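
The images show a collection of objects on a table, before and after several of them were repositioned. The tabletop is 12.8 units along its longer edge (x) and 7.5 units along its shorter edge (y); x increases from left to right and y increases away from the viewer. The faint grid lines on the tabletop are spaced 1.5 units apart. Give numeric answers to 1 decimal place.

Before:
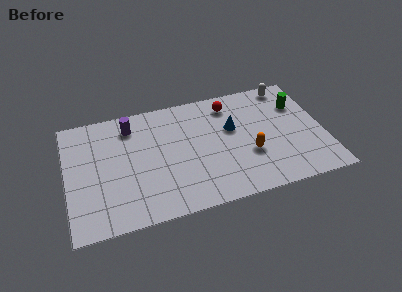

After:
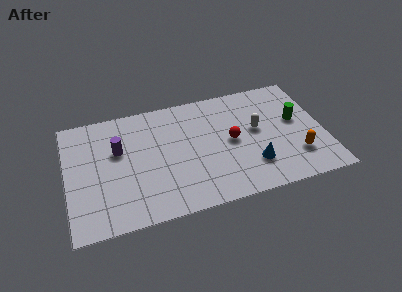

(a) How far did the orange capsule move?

2.4

The orange capsule was near (9.0, 2.7) before and (11.3, 2.0) after, so it travelled √(2.3² + 0.7²) ≈ 2.4 units.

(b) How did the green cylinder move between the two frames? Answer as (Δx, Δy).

(-0.2, -1.0)

From the two frames, the green cylinder sits at roughly (11.7, 5.3) before and (11.5, 4.3) after.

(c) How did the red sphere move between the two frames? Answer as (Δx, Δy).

(-0.1, -2.4)

The red sphere started near (8.3, 6.2) and ended near (8.2, 3.8).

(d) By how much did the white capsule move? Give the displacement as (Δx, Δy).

(-1.8, -2.5)

From the two frames, the white capsule sits at roughly (11.3, 6.7) before and (9.5, 4.2) after.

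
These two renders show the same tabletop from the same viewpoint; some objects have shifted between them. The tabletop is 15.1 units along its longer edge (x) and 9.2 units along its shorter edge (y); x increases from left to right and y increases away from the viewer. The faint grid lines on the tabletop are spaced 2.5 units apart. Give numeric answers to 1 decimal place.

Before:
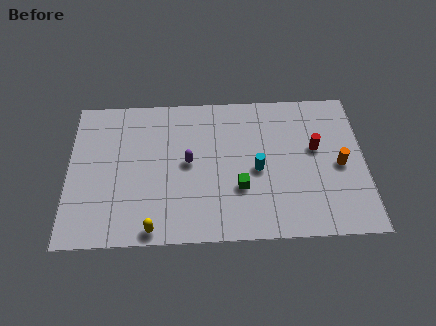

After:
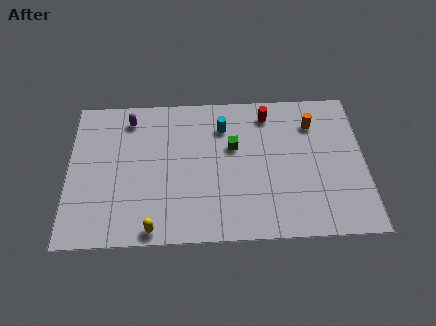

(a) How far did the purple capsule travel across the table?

4.2

From (6.1, 4.8) to (3.1, 7.7), the purple capsule covered √(3.0² + 2.9²) ≈ 4.2 units.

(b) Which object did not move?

the yellow capsule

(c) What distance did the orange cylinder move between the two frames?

3.0

The orange cylinder moved from about (13.8, 4.3) to (12.5, 7.0), a distance of √(1.3² + 2.7²) ≈ 3.0.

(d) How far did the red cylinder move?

3.3

From (12.6, 5.4) to (10.2, 7.7), the red cylinder covered √(2.4² + 2.3²) ≈ 3.3 units.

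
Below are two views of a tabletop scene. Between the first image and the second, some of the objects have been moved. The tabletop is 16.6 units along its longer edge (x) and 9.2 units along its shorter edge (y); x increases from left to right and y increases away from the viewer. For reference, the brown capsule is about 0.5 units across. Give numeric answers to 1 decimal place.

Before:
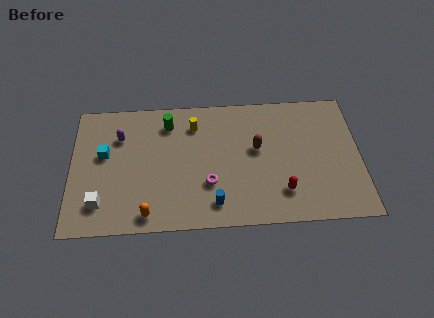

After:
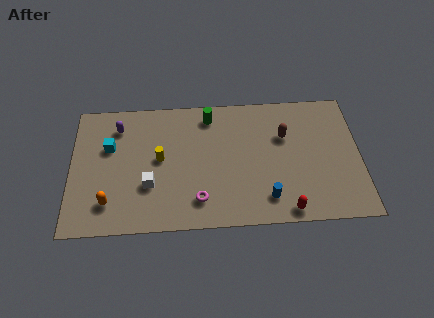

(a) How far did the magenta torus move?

1.3

The magenta torus was near (7.9, 3.0) before and (7.3, 1.9) after, so it travelled √(0.6² + 1.1²) ≈ 1.3 units.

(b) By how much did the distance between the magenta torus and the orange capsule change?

+1.1

They were about 4.0 units apart before and 5.1 after — 1.1 units further apart.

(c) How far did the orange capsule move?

2.4

The orange capsule was near (4.4, 1.1) before and (2.2, 2.0) after, so it travelled √(2.2² + 0.9²) ≈ 2.4 units.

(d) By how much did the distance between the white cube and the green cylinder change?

-0.8

The distance was about 6.7 in the first image and 5.9 in the second, so they moved 0.8 units closer together.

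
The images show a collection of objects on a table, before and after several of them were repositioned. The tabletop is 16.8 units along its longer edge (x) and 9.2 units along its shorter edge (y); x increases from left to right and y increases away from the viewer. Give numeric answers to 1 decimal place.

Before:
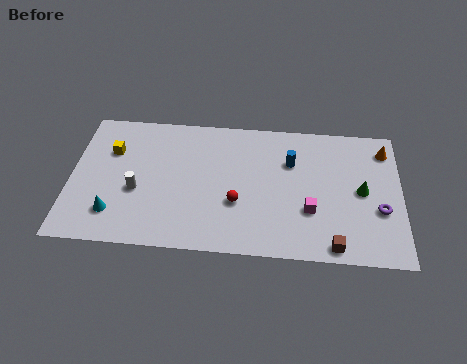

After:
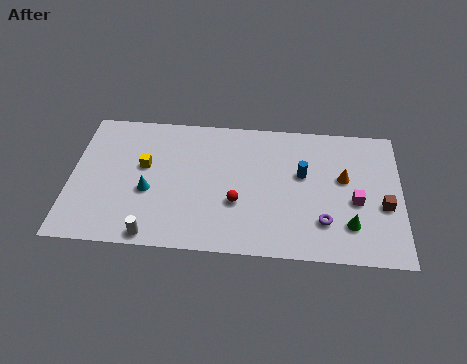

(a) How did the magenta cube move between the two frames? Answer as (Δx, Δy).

(2.3, 0.8)

The magenta cube started near (12.2, 3.1) and ended near (14.5, 3.9).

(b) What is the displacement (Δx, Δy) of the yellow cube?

(1.7, -0.9)

The yellow cube started near (2.0, 6.3) and ended near (3.7, 5.4).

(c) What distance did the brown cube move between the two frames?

3.8

From (13.4, 0.9) to (15.9, 3.7), the brown cube covered √(2.5² + 2.8²) ≈ 3.8 units.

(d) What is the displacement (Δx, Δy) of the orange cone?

(-2.1, -2.1)

The orange cone started near (16.0, 7.5) and ended near (13.9, 5.4).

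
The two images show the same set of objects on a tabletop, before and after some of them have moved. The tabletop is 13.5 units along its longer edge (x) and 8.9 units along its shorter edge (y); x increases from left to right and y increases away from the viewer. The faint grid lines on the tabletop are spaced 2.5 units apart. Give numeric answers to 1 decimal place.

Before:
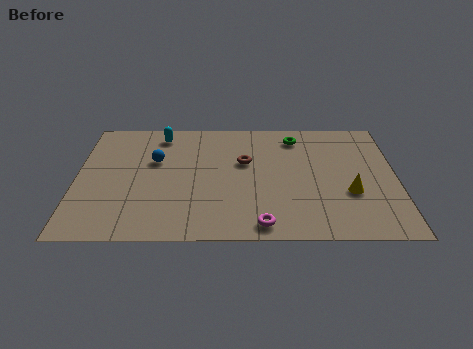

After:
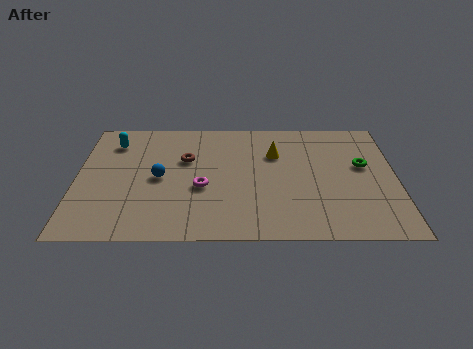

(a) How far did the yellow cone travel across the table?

4.2

The yellow cone moved from about (11.5, 3.2) to (8.4, 6.1), a distance of √(3.1² + 2.9²) ≈ 4.2.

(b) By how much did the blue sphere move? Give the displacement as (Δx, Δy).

(0.2, -1.3)

The blue sphere started near (3.3, 5.6) and ended near (3.5, 4.3).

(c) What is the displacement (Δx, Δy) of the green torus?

(2.8, -2.2)

The green torus was at about (9.3, 7.4) and moved to about (12.1, 5.2).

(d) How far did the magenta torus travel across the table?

3.6

From (7.8, 1.0) to (5.3, 3.6), the magenta torus covered √(2.5² + 2.6²) ≈ 3.6 units.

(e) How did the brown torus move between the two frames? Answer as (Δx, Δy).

(-2.5, 0.2)

The brown torus was at about (7.1, 5.5) and moved to about (4.6, 5.7).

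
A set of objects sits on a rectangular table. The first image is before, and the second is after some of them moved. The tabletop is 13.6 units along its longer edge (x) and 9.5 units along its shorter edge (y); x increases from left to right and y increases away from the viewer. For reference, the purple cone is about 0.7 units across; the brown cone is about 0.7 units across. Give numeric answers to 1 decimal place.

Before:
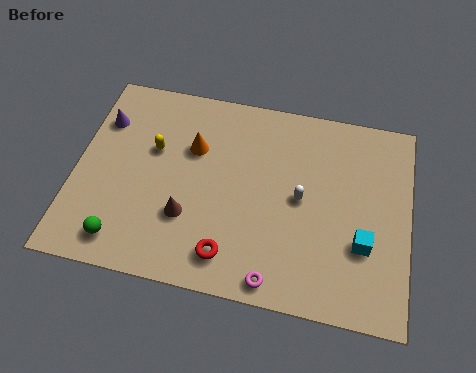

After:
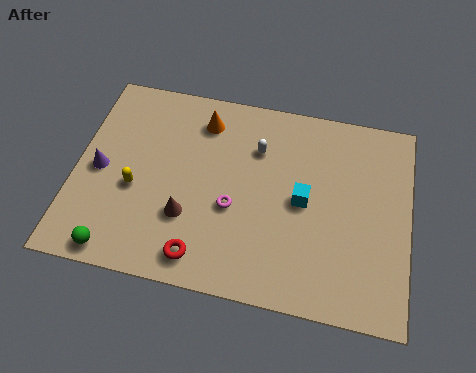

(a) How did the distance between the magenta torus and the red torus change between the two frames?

+0.7

The distance was about 2.0 in the first image and 2.7 in the second, so they moved 0.7 units further apart.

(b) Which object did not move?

the brown cone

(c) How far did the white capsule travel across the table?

2.8

The white capsule moved from about (9.2, 4.8) to (7.3, 6.8), a distance of √(1.9² + 2.0²) ≈ 2.8.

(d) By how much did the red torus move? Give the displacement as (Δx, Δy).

(-1.1, -0.3)

The red torus started near (6.5, 1.6) and ended near (5.4, 1.3).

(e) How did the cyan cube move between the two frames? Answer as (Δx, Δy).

(-2.5, 1.5)

The cyan cube started near (11.8, 3.2) and ended near (9.3, 4.7).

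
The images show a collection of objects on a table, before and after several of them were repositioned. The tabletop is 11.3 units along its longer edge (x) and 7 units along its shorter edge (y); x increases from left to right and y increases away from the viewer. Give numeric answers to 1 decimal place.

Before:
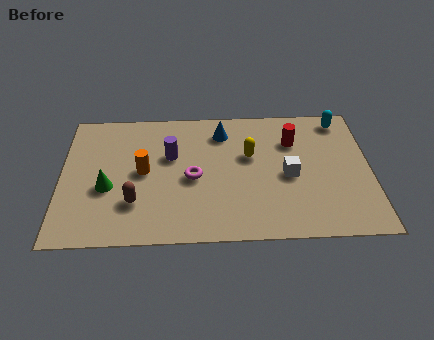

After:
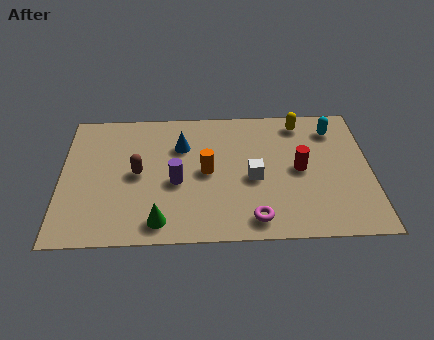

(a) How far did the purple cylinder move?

1.4

The purple cylinder was near (4.0, 4.4) before and (4.2, 3.0) after, so it travelled √(0.2² + 1.4²) ≈ 1.4 units.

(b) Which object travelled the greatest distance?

the magenta torus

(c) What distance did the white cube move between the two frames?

1.3

The white cube moved from about (8.3, 3.2) to (7.0, 3.1), a distance of √(1.3² + 0.1²) ≈ 1.3.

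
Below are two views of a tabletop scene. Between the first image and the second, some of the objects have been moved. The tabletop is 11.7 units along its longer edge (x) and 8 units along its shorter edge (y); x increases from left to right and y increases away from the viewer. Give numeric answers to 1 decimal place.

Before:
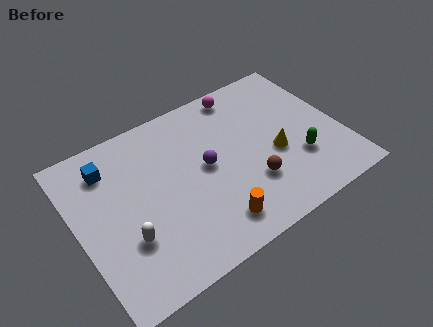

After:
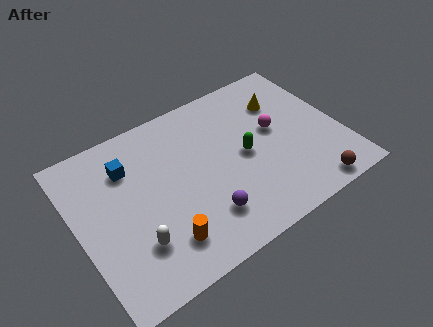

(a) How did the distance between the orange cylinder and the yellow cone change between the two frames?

+3.7

The distance was about 3.7 in the first image and 7.4 in the second, so they moved 3.7 units further apart.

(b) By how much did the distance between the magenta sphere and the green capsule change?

-3.3

The distance was about 4.9 in the first image and 1.6 in the second, so they moved 3.3 units closer together.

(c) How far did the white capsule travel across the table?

0.5

The white capsule moved from about (1.9, 2.6) to (2.2, 2.2), a distance of √(0.3² + 0.4²) ≈ 0.5.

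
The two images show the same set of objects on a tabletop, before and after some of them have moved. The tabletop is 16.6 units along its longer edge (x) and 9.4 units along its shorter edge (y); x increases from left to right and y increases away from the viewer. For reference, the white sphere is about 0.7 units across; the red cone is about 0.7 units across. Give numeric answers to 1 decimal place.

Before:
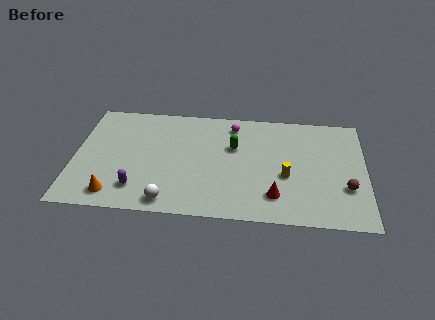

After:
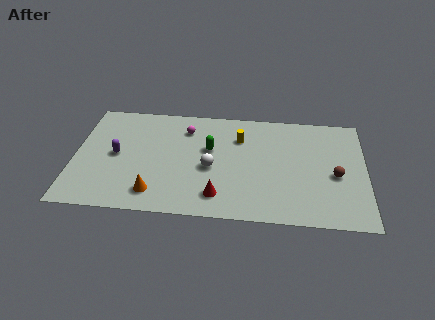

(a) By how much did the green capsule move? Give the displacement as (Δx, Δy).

(-1.4, -0.3)

From the two frames, the green capsule sits at roughly (9.1, 6.0) before and (7.7, 5.7) after.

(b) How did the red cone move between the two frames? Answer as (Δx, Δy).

(-3.2, -0.3)

The red cone started near (11.5, 2.1) and ended near (8.3, 1.8).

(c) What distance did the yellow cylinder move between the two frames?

4.0

The yellow cylinder moved from about (12.1, 3.8) to (9.4, 6.8), a distance of √(2.7² + 3.0²) ≈ 4.0.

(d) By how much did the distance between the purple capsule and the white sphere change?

+3.4

Before: roughly 2.0 units apart; after: 5.4. That's 3.4 units further apart.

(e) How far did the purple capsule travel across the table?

3.0

The purple capsule was near (3.7, 2.0) before and (2.4, 4.7) after, so it travelled √(1.3² + 2.7²) ≈ 3.0 units.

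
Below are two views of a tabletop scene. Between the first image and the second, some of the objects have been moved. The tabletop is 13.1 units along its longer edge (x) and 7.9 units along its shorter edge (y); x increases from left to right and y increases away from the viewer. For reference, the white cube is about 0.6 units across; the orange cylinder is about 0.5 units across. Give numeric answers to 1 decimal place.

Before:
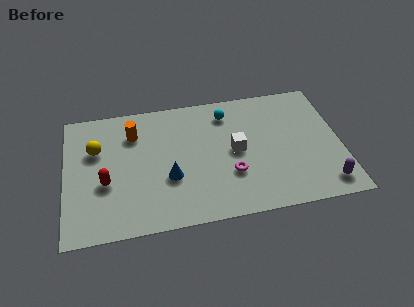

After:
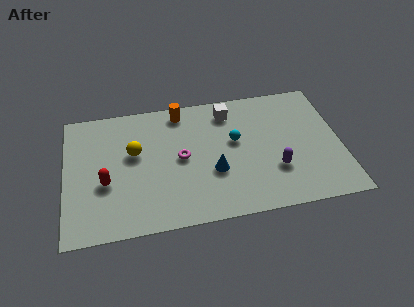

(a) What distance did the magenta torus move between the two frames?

2.7

From (7.8, 2.6) to (5.5, 4.0), the magenta torus covered √(2.3² + 1.4²) ≈ 2.7 units.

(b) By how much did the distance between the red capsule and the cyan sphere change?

-0.4

Before: roughly 6.8 units apart; after: 6.4. That's 0.4 units closer together.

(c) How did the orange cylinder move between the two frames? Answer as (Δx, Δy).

(2.3, 1.0)

The orange cylinder was at about (3.3, 5.9) and moved to about (5.6, 6.9).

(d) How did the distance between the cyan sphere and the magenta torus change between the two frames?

-1.1

They were about 3.8 units apart before and 2.7 after — 1.1 units closer together.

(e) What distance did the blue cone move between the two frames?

2.1

The blue cone was near (4.9, 2.9) before and (7.0, 2.9) after, so it travelled √(2.1² + 0.0²) ≈ 2.1 units.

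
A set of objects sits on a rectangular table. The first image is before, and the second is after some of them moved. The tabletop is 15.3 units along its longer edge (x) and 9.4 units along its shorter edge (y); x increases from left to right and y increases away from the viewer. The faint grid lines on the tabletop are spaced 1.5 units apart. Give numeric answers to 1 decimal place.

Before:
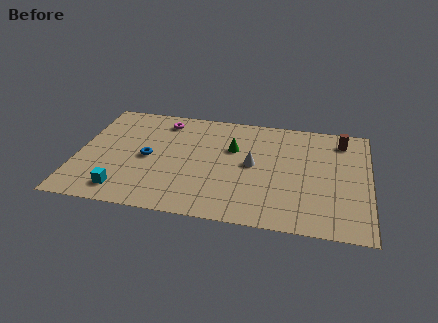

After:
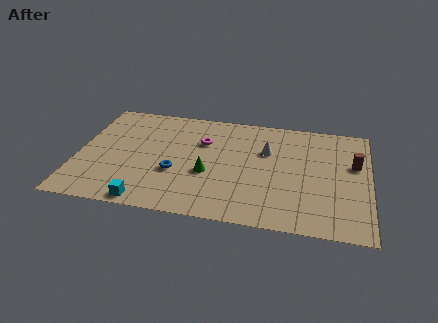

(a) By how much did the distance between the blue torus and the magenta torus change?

-0.3

The distance was about 3.5 in the first image and 3.2 in the second, so they moved 0.3 units closer together.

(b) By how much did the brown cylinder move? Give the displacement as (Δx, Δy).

(0.7, -2.0)

The brown cylinder was at about (13.8, 7.8) and moved to about (14.5, 5.8).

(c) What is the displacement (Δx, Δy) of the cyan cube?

(1.3, -0.7)

The cyan cube started near (2.6, 1.5) and ended near (3.9, 0.8).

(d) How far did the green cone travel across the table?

2.7

The green cone was near (8.1, 6.1) before and (6.9, 3.7) after, so it travelled √(1.2² + 2.4²) ≈ 2.7 units.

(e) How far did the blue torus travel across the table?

1.8

The blue torus moved from about (3.7, 4.5) to (5.2, 3.5), a distance of √(1.5² + 1.0²) ≈ 1.8.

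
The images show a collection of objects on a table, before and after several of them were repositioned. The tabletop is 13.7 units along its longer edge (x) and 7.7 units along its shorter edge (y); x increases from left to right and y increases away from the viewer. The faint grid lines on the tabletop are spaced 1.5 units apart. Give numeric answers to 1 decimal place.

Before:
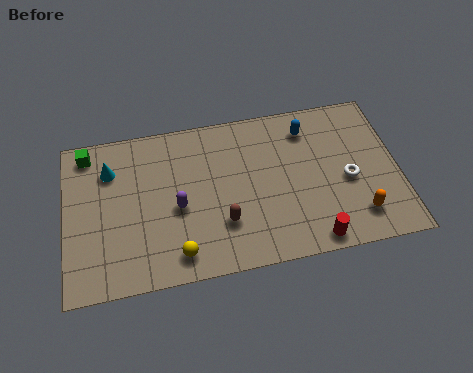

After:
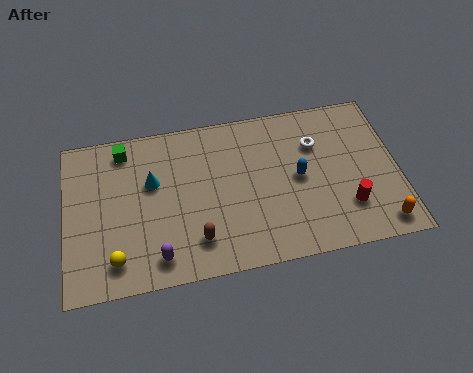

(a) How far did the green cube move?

1.5

The green cube was near (1.0, 6.7) before and (2.5, 6.6) after, so it travelled √(1.5² + 0.1²) ≈ 1.5 units.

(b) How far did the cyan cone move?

1.9

The cyan cone was near (1.9, 5.7) before and (3.6, 4.8) after, so it travelled √(1.7² + 0.9²) ≈ 1.9 units.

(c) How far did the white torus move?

2.3

The white torus moved from about (11.6, 3.4) to (10.4, 5.4), a distance of √(1.2² + 2.0²) ≈ 2.3.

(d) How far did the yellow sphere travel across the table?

2.5

From (4.5, 1.2) to (2.0, 1.4), the yellow sphere covered √(2.5² + 0.2²) ≈ 2.5 units.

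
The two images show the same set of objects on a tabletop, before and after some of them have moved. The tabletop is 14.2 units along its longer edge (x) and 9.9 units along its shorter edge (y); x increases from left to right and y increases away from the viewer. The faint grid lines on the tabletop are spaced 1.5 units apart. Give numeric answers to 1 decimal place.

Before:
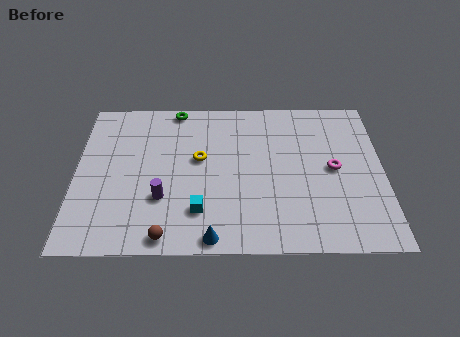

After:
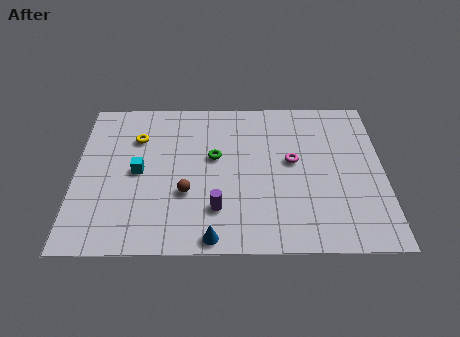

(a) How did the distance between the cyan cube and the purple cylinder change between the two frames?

+2.4

They were about 1.9 units apart before and 4.3 after — 2.4 units further apart.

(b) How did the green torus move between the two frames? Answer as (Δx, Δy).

(1.8, -3.3)

The green torus was at about (4.6, 9.1) and moved to about (6.4, 5.8).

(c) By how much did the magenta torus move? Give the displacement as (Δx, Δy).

(-1.9, 0.5)

From the two frames, the magenta torus sits at roughly (11.9, 5.0) before and (10.0, 5.5) after.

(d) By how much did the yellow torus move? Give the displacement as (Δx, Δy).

(-2.9, 1.4)

From the two frames, the yellow torus sits at roughly (5.7, 5.7) before and (2.8, 7.1) after.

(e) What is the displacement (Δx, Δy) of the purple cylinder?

(2.5, -0.7)

From the two frames, the purple cylinder sits at roughly (4.0, 3.2) before and (6.5, 2.5) after.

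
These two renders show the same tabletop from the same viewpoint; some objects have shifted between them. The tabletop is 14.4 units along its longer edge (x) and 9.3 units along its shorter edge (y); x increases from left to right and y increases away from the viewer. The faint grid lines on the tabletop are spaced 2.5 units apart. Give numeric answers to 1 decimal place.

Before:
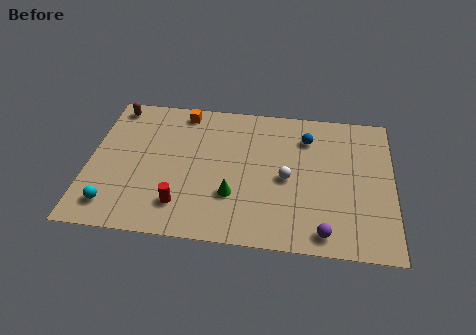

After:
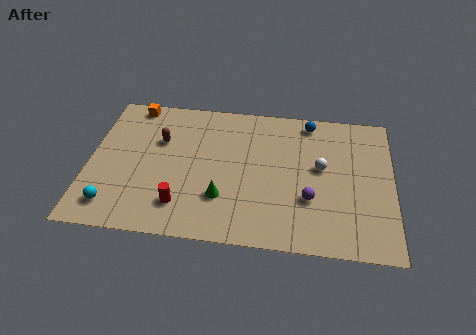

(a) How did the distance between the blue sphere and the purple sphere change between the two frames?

-1.0

Before: roughly 6.1 units apart; after: 5.1. That's 1.0 units closer together.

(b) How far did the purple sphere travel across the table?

2.1

The purple sphere was near (11.2, 1.1) before and (10.5, 3.1) after, so it travelled √(0.7² + 2.0²) ≈ 2.1 units.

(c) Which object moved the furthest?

the brown capsule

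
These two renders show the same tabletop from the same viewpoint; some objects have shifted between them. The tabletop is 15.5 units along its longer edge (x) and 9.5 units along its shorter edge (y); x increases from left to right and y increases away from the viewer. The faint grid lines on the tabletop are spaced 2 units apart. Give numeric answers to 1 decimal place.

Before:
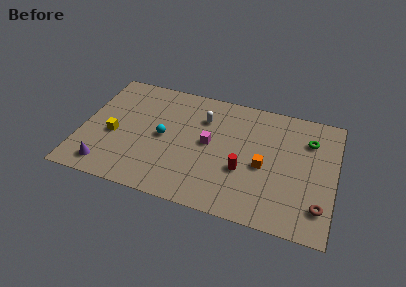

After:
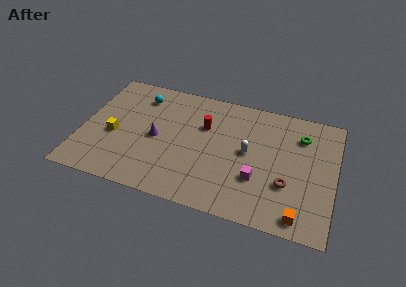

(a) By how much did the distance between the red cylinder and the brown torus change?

+1.2

They were about 4.9 units apart before and 6.1 after — 1.2 units further apart.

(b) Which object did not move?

the yellow cube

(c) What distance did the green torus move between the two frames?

0.5

From (13.8, 7.0) to (13.3, 7.2), the green torus covered √(0.5² + 0.2²) ≈ 0.5 units.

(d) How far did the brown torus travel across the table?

2.3

From (14.7, 2.1) to (12.7, 3.2), the brown torus covered √(2.0² + 1.1²) ≈ 2.3 units.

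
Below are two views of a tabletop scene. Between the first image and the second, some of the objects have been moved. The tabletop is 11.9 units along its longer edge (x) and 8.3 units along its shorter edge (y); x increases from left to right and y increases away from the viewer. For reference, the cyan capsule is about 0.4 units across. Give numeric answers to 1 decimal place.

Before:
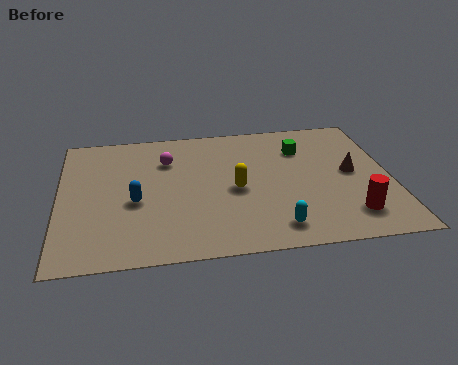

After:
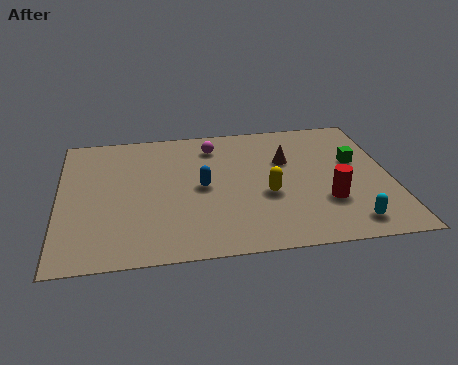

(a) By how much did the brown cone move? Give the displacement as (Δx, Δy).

(-2.3, 1.1)

From the two frames, the brown cone sits at roughly (10.5, 4.3) before and (8.2, 5.4) after.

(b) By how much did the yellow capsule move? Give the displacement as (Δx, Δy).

(1.1, -0.5)

The yellow capsule started near (6.3, 3.8) and ended near (7.4, 3.3).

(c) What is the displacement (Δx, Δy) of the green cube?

(1.9, -1.1)

From the two frames, the green cube sits at roughly (8.8, 6.1) before and (10.7, 5.0) after.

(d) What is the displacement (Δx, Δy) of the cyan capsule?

(2.6, -0.1)

The cyan capsule started near (7.6, 1.3) and ended near (10.2, 1.2).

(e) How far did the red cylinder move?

1.2

The red cylinder moved from about (10.3, 1.7) to (9.5, 2.6), a distance of √(0.8² + 0.9²) ≈ 1.2.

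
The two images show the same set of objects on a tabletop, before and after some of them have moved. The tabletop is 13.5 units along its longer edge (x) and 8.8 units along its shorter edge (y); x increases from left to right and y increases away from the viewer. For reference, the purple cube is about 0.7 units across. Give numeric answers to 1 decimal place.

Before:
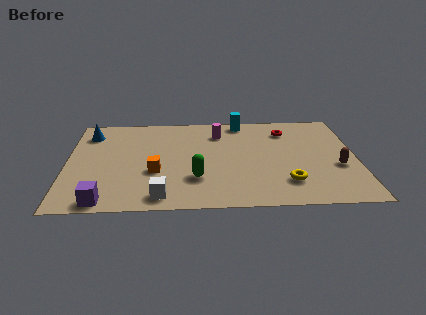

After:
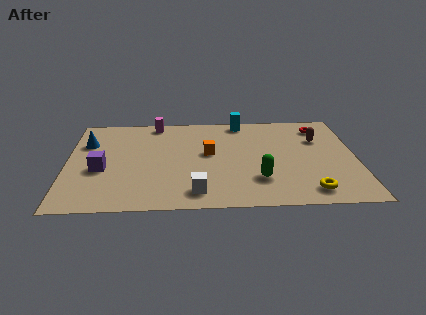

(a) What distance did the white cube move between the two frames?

1.6

The white cube was near (4.4, 1.1) before and (6.0, 1.4) after, so it travelled √(1.6² + 0.3²) ≈ 1.6 units.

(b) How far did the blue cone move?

0.9

The blue cone moved from about (1.0, 7.0) to (0.9, 6.1), a distance of √(0.1² + 0.9²) ≈ 0.9.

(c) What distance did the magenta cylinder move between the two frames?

3.2

The magenta cylinder was near (7.1, 6.8) before and (4.1, 7.9) after, so it travelled √(3.0² + 1.1²) ≈ 3.2 units.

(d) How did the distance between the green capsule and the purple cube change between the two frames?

+2.8

The distance was about 4.6 in the first image and 7.4 in the second, so they moved 2.8 units further apart.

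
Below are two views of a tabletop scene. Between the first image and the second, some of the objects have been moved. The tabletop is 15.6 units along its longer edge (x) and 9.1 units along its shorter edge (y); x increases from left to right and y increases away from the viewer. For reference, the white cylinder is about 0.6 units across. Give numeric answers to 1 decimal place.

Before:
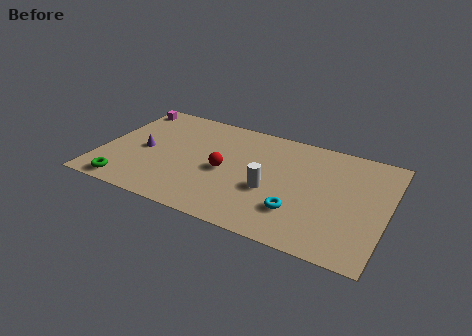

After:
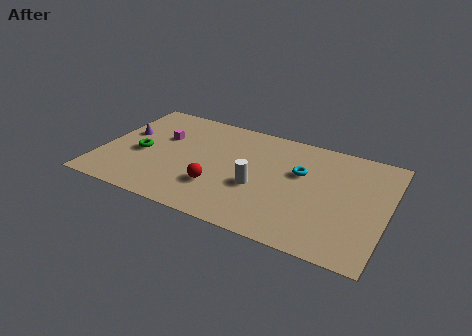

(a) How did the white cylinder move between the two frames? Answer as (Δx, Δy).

(-0.7, 0.0)

The white cylinder was at about (9.4, 3.6) and moved to about (8.7, 3.6).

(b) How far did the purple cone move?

1.6

The purple cone was near (2.3, 4.3) before and (1.1, 5.4) after, so it travelled √(1.2² + 1.1²) ≈ 1.6 units.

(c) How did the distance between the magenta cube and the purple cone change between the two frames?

-1.9

The distance was about 3.9 in the first image and 2.0 in the second, so they moved 1.9 units closer together.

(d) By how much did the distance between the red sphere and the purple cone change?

+1.6

The distance was about 4.5 in the first image and 6.1 in the second, so they moved 1.6 units further apart.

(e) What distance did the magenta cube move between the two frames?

3.1

From (0.8, 7.9) to (3.1, 5.8), the magenta cube covered √(2.3² + 2.1²) ≈ 3.1 units.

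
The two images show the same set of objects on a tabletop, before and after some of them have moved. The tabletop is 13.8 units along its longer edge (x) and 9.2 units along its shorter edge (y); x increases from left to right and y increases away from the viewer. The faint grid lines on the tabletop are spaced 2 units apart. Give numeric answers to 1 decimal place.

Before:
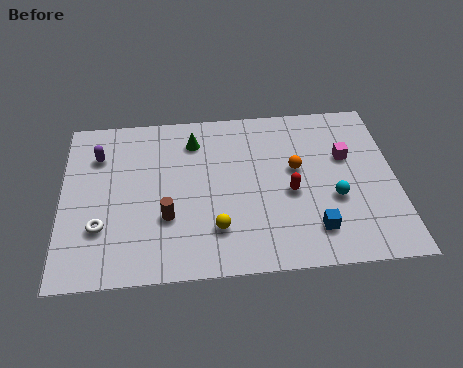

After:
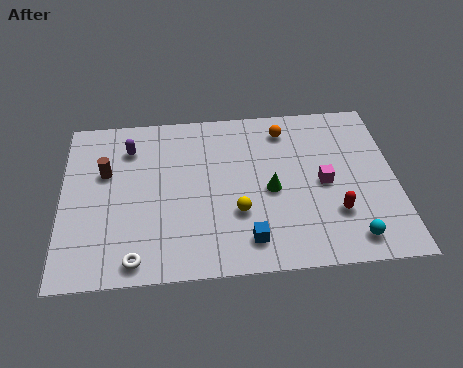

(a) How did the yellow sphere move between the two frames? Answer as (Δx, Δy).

(0.9, 0.8)

From the two frames, the yellow sphere sits at roughly (6.3, 2.3) before and (7.2, 3.1) after.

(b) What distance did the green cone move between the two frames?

4.4

From (5.5, 7.3) to (8.6, 4.2), the green cone covered √(3.1² + 3.1²) ≈ 4.4 units.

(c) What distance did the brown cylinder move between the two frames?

3.7

The brown cylinder was near (4.3, 3.1) before and (1.8, 5.8) after, so it travelled √(2.5² + 2.7²) ≈ 3.7 units.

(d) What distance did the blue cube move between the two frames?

2.7

The blue cube was near (10.3, 1.9) before and (7.6, 1.6) after, so it travelled √(2.7² + 0.3²) ≈ 2.7 units.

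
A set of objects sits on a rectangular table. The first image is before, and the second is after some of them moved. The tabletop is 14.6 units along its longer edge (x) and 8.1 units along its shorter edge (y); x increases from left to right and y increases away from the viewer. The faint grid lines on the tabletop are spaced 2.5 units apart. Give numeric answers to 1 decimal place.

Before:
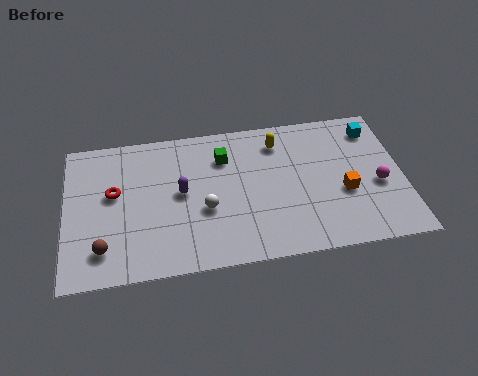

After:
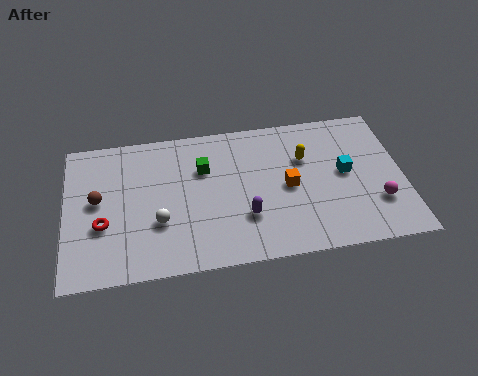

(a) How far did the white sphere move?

2.0

The white sphere moved from about (6.0, 3.2) to (4.0, 2.8), a distance of √(2.0² + 0.4²) ≈ 2.0.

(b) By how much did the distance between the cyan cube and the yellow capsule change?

-2.2

Before: roughly 4.2 units apart; after: 2.0. That's 2.2 units closer together.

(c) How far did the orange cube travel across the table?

2.5

The orange cube was near (12.0, 3.2) before and (9.6, 3.9) after, so it travelled √(2.4² + 0.7²) ≈ 2.5 units.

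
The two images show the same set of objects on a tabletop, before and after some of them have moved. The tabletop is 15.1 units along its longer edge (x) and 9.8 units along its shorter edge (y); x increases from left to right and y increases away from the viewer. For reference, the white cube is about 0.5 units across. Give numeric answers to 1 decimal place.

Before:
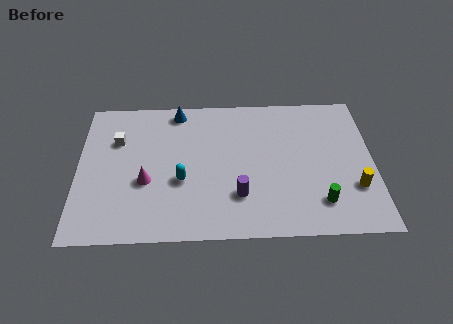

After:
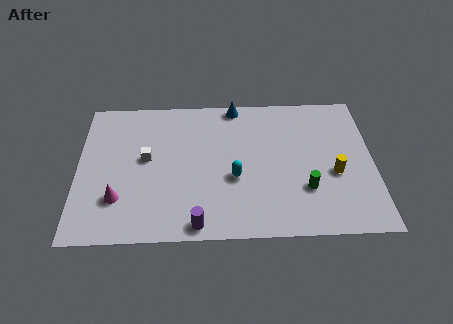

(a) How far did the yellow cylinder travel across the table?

1.4

The yellow cylinder was near (14.1, 3.0) before and (13.1, 4.0) after, so it travelled √(1.0² + 1.0²) ≈ 1.4 units.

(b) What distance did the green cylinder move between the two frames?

1.1

From (12.3, 2.1) to (11.6, 3.0), the green cylinder covered √(0.7² + 0.9²) ≈ 1.1 units.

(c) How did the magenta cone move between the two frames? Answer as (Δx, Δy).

(-1.4, -1.1)

The magenta cone was at about (3.5, 3.8) and moved to about (2.1, 2.7).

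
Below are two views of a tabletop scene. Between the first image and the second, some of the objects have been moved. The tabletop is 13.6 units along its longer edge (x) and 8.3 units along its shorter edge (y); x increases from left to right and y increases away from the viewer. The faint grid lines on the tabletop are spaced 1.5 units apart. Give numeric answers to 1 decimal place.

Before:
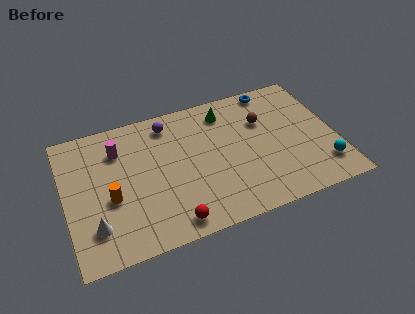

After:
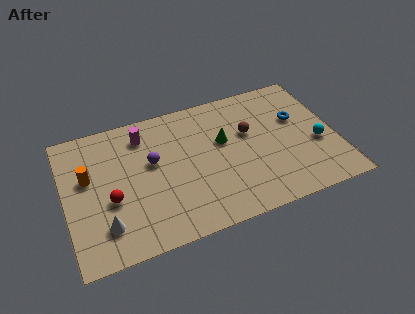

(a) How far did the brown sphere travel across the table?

0.9

The brown sphere was near (10.1, 5.6) before and (9.3, 5.1) after, so it travelled √(0.8² + 0.5²) ≈ 0.9 units.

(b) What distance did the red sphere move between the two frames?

3.6

From (5.0, 1.0) to (2.2, 3.3), the red sphere covered √(2.8² + 2.3²) ≈ 3.6 units.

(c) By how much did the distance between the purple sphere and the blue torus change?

+2.0

Before: roughly 5.4 units apart; after: 7.4. That's 2.0 units further apart.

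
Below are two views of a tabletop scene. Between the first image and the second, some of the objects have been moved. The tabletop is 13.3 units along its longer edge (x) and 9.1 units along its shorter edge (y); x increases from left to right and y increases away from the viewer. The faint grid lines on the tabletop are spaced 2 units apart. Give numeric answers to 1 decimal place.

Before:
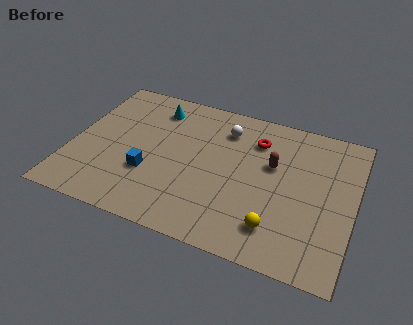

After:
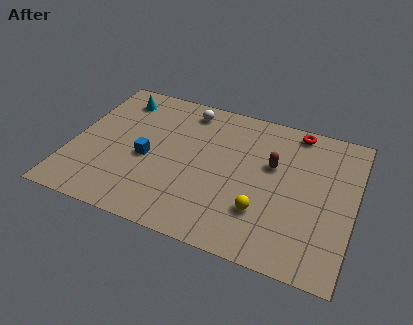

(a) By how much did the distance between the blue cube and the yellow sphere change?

-0.4

The distance was about 6.2 in the first image and 5.8 in the second, so they moved 0.4 units closer together.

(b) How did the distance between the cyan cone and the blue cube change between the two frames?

-0.4

The distance was about 4.3 in the first image and 3.9 in the second, so they moved 0.4 units closer together.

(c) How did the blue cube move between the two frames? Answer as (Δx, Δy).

(-0.2, 0.9)

The blue cube started near (3.8, 3.1) and ended near (3.6, 4.0).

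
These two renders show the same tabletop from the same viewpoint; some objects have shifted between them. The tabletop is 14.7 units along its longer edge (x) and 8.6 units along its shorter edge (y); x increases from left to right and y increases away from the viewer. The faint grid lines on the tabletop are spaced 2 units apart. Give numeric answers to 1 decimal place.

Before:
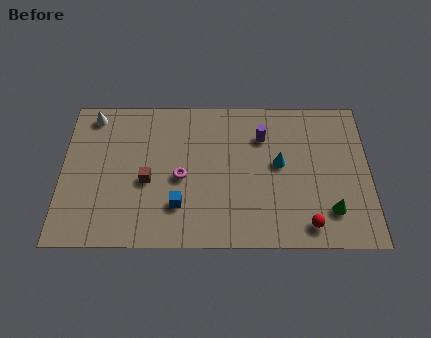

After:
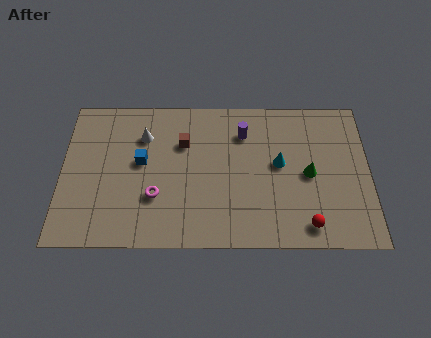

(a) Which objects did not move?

the red sphere and the cyan cone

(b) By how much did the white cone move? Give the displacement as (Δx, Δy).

(2.5, -1.2)

From the two frames, the white cone sits at roughly (1.4, 7.5) before and (3.9, 6.3) after.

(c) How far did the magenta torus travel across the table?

1.6

From (5.7, 3.9) to (4.5, 2.8), the magenta torus covered √(1.2² + 1.1²) ≈ 1.6 units.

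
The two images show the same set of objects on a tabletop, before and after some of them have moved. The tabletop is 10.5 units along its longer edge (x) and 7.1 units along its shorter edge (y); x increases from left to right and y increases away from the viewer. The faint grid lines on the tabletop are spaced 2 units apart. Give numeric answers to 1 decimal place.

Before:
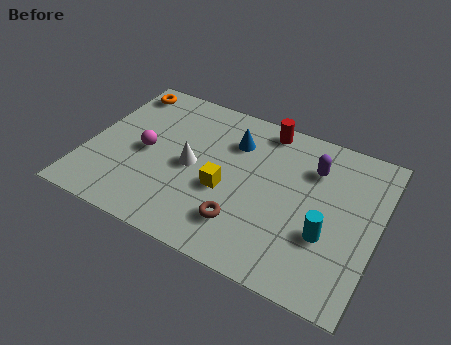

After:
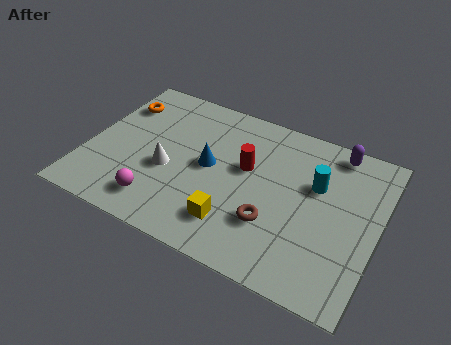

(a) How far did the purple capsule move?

1.3

The purple capsule was near (8.0, 5.2) before and (8.7, 6.3) after, so it travelled √(0.7² + 1.1²) ≈ 1.3 units.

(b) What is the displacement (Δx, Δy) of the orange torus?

(0.0, -0.8)

From the two frames, the orange torus sits at roughly (0.8, 6.1) before and (0.8, 5.3) after.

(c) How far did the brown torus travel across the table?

1.1

From (5.9, 1.7) to (6.9, 2.2), the brown torus covered √(1.0² + 0.5²) ≈ 1.1 units.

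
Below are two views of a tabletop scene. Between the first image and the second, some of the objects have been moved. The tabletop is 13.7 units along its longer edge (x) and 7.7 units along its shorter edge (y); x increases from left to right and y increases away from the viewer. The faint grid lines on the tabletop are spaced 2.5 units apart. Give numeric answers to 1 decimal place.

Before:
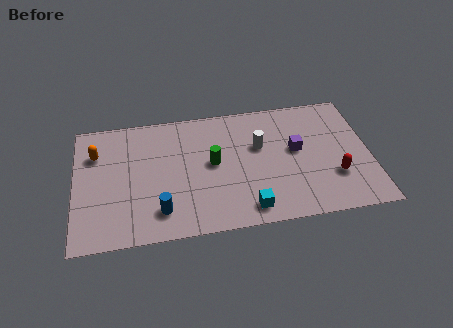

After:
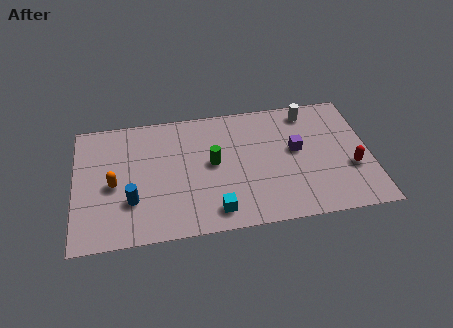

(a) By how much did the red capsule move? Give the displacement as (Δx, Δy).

(0.8, 0.4)

The red capsule was at about (12.0, 2.4) and moved to about (12.8, 2.8).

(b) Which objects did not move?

the green cylinder and the purple cube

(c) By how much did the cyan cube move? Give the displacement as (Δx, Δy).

(-1.5, 0.1)

From the two frames, the cyan cube sits at roughly (7.9, 1.1) before and (6.4, 1.2) after.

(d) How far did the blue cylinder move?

1.5

From (3.9, 1.6) to (2.6, 2.4), the blue cylinder covered √(1.3² + 0.8²) ≈ 1.5 units.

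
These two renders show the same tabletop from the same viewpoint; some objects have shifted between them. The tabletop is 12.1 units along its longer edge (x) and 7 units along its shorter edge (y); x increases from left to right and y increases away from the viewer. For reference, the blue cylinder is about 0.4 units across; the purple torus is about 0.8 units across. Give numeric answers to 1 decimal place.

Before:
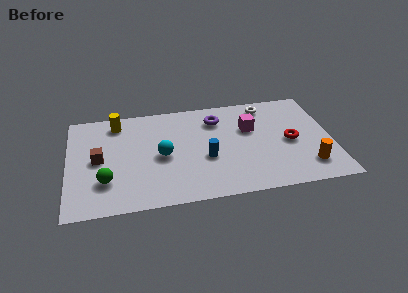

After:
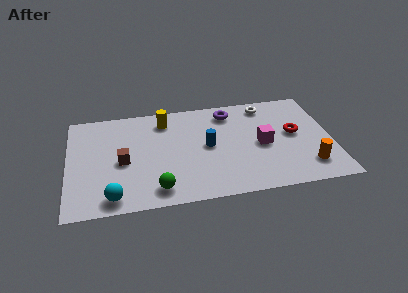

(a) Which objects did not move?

the orange cylinder and the white torus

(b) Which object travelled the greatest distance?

the cyan sphere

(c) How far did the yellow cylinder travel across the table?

2.2

From (2.3, 5.9) to (4.5, 5.7), the yellow cylinder covered √(2.2² + 0.2²) ≈ 2.2 units.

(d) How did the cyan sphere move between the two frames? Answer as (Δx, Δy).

(-2.3, -2.4)

The cyan sphere started near (4.3, 3.3) and ended near (2.0, 0.9).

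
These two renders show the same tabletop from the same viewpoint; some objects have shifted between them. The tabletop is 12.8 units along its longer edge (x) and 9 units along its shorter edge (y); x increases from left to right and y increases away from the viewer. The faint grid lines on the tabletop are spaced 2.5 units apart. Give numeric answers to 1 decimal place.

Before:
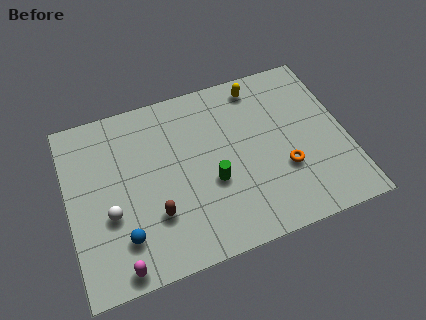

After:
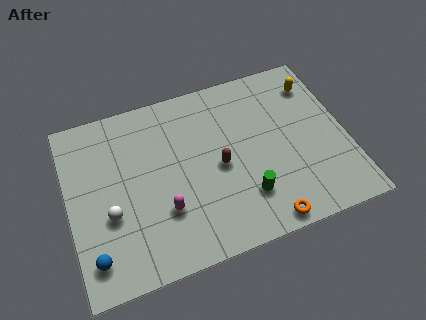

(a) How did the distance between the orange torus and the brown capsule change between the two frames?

-2.2

Before: roughly 6.0 units apart; after: 3.8. That's 2.2 units closer together.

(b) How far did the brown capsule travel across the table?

3.4

The brown capsule was near (3.8, 2.7) before and (6.9, 4.2) after, so it travelled √(3.1² + 1.5²) ≈ 3.4 units.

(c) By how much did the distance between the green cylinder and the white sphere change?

+1.5

They were about 4.7 units apart before and 6.2 after — 1.5 units further apart.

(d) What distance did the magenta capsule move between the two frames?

3.0

The magenta capsule moved from about (2.0, 0.8) to (4.2, 2.8), a distance of √(2.2² + 2.0²) ≈ 3.0.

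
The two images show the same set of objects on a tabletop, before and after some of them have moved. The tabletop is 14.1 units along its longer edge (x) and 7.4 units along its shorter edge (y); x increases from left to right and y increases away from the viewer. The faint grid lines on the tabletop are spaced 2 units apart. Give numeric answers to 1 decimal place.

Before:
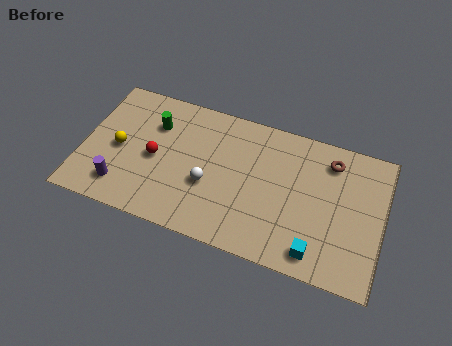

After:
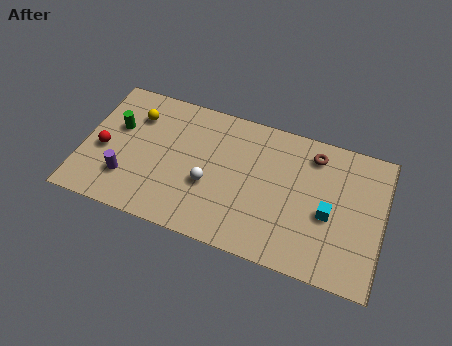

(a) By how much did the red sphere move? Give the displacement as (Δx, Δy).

(-2.4, -0.3)

The red sphere started near (3.4, 3.5) and ended near (1.0, 3.2).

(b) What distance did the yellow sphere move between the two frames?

2.1

The yellow sphere moved from about (1.7, 3.5) to (2.3, 5.5), a distance of √(0.6² + 2.0²) ≈ 2.1.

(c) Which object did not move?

the white sphere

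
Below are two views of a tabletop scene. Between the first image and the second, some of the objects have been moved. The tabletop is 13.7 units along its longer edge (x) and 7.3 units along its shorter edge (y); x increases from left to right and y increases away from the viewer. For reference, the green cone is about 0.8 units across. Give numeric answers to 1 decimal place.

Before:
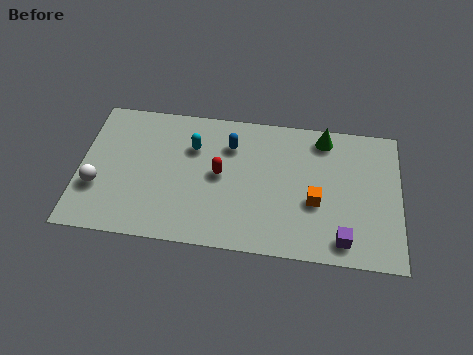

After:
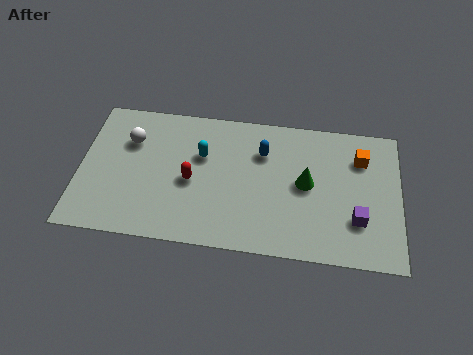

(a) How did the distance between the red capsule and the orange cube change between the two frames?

+3.3

The distance was about 4.2 in the first image and 7.5 in the second, so they moved 3.3 units further apart.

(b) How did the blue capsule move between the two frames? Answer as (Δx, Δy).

(1.4, -0.2)

The blue capsule was at about (6.4, 5.4) and moved to about (7.8, 5.2).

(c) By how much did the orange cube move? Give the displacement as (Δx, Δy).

(1.9, 2.5)

The orange cube was at about (10.1, 2.9) and moved to about (12.0, 5.4).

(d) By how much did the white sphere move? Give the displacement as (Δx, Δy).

(1.3, 2.6)

The white sphere was at about (0.8, 2.5) and moved to about (2.1, 5.1).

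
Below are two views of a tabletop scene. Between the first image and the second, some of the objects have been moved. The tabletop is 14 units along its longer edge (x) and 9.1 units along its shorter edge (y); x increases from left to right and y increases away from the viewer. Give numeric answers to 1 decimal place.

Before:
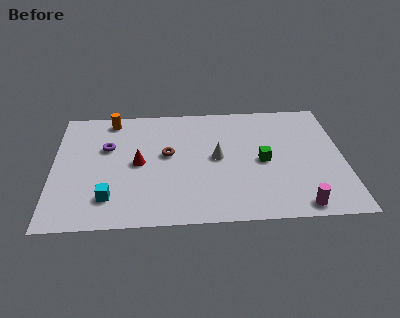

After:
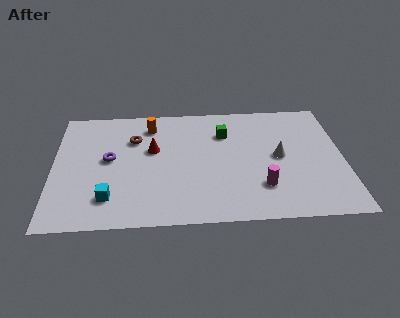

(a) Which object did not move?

the cyan cube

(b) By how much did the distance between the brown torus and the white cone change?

+4.8

They were about 2.4 units apart before and 7.2 after — 4.8 units further apart.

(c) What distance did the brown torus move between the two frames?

2.1

From (5.5, 5.1) to (3.9, 6.4), the brown torus covered √(1.6² + 1.3²) ≈ 2.1 units.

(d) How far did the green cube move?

2.9

The green cube was near (10.1, 4.3) before and (8.3, 6.6) after, so it travelled √(1.8² + 2.3²) ≈ 2.9 units.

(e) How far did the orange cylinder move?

2.0

The orange cylinder was near (2.8, 8.0) before and (4.7, 7.4) after, so it travelled √(1.9² + 0.6²) ≈ 2.0 units.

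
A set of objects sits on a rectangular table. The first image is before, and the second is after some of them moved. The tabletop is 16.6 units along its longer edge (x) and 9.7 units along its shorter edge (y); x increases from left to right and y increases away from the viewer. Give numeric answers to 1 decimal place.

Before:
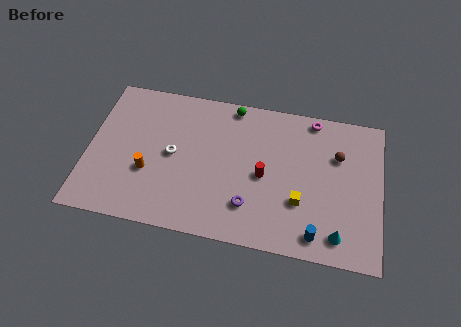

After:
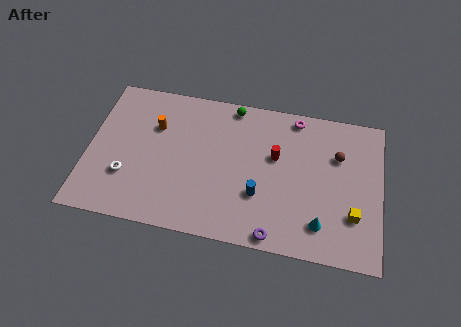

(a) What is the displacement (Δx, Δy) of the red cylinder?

(0.6, 1.4)

The red cylinder started near (10.0, 4.5) and ended near (10.6, 5.9).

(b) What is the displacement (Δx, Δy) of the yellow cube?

(3.0, -0.3)

From the two frames, the yellow cube sits at roughly (12.1, 3.2) before and (15.1, 2.9) after.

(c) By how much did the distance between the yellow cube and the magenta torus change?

+1.2

They were about 5.6 units apart before and 6.8 after — 1.2 units further apart.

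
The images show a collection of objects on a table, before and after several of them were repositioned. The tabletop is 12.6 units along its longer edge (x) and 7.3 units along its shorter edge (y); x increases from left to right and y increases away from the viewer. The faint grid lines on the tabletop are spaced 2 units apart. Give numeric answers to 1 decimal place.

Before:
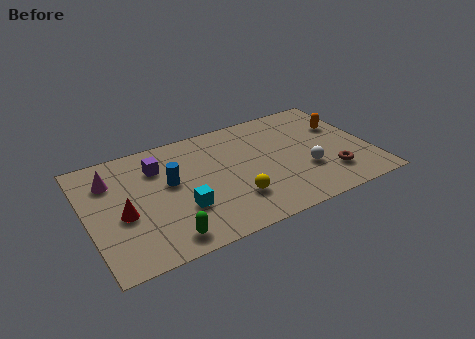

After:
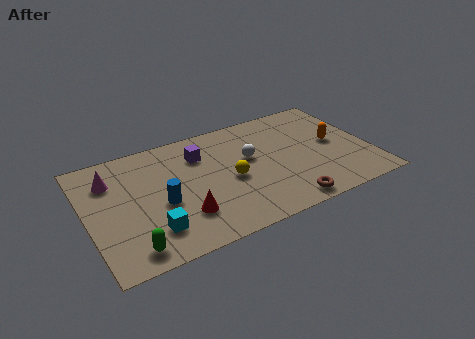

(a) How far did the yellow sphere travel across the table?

1.3

From (6.3, 2.0) to (6.3, 3.3), the yellow sphere covered √(0.0² + 1.3²) ≈ 1.3 units.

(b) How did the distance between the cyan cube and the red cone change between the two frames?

-1.2

The distance was about 2.6 in the first image and 1.4 in the second, so they moved 1.2 units closer together.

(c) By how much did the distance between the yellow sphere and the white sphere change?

-1.9

Before: roughly 3.3 units apart; after: 1.4. That's 1.9 units closer together.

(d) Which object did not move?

the magenta cone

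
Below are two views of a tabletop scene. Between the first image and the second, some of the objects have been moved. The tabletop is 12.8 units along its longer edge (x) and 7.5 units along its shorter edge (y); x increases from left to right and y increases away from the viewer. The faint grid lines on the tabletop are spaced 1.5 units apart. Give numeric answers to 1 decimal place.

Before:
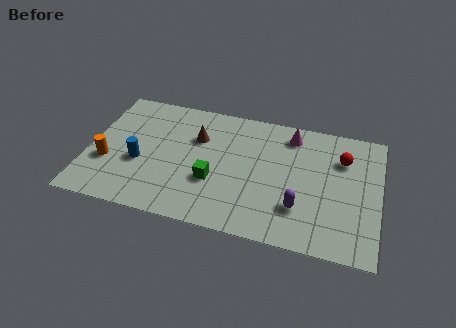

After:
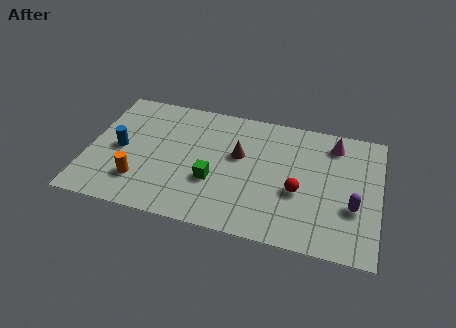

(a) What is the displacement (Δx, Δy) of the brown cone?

(1.9, -0.6)

From the two frames, the brown cone sits at roughly (4.7, 5.1) before and (6.6, 4.5) after.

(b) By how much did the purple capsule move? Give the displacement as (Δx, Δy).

(2.3, 0.6)

The purple capsule was at about (9.4, 2.1) and moved to about (11.7, 2.7).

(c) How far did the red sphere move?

3.0

The red sphere was near (11.1, 5.4) before and (9.3, 3.0) after, so it travelled √(1.8² + 2.4²) ≈ 3.0 units.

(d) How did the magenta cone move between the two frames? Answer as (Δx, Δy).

(1.9, -0.1)

From the two frames, the magenta cone sits at roughly (8.8, 6.3) before and (10.7, 6.2) after.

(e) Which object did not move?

the green cube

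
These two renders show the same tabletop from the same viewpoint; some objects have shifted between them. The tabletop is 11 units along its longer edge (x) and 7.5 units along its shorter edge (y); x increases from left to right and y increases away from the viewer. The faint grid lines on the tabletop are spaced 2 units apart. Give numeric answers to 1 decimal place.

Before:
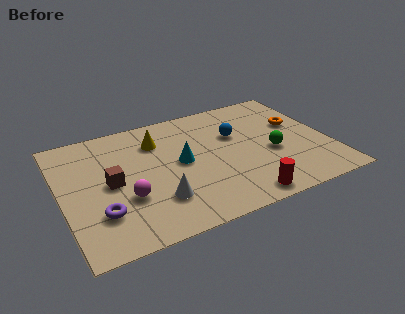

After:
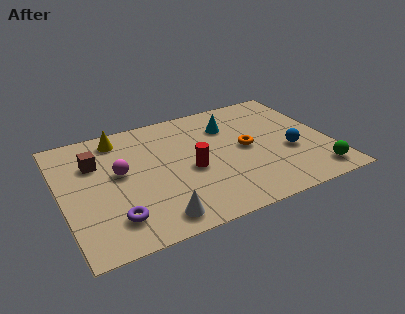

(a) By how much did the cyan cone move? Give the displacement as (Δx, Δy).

(2.2, 1.6)

From the two frames, the cyan cone sits at roughly (4.9, 3.9) before and (7.1, 5.5) after.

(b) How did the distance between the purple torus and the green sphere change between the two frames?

+0.9

The distance was about 7.3 in the first image and 8.2 in the second, so they moved 0.9 units further apart.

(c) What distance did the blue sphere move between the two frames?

2.8

From (7.3, 4.8) to (9.3, 2.9), the blue sphere covered √(2.0² + 1.9²) ≈ 2.8 units.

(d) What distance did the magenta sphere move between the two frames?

1.6

From (2.5, 2.6) to (2.4, 4.2), the magenta sphere covered √(0.1² + 1.6²) ≈ 1.6 units.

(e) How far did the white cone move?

1.0

From (3.7, 2.0) to (3.5, 1.0), the white cone covered √(0.2² + 1.0²) ≈ 1.0 units.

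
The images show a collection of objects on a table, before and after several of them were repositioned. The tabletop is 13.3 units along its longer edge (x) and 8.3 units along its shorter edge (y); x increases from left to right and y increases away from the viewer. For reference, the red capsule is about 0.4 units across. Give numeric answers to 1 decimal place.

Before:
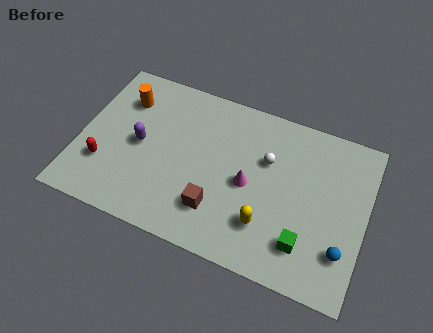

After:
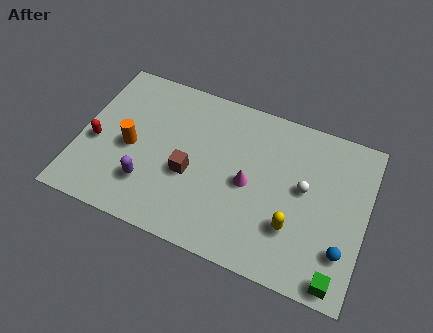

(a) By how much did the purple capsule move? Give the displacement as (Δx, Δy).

(0.6, -1.9)

The purple capsule was at about (2.8, 4.1) and moved to about (3.4, 2.2).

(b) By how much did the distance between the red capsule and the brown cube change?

-0.9

Before: roughly 5.3 units apart; after: 4.4. That's 0.9 units closer together.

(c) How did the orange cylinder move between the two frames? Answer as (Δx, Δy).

(0.6, -2.4)

The orange cylinder was at about (1.8, 6.2) and moved to about (2.4, 3.8).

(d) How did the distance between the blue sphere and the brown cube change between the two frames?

+1.5

The distance was about 5.8 in the first image and 7.3 in the second, so they moved 1.5 units further apart.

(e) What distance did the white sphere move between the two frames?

2.0

From (8.6, 5.4) to (10.4, 4.6), the white sphere covered √(1.8² + 0.8²) ≈ 2.0 units.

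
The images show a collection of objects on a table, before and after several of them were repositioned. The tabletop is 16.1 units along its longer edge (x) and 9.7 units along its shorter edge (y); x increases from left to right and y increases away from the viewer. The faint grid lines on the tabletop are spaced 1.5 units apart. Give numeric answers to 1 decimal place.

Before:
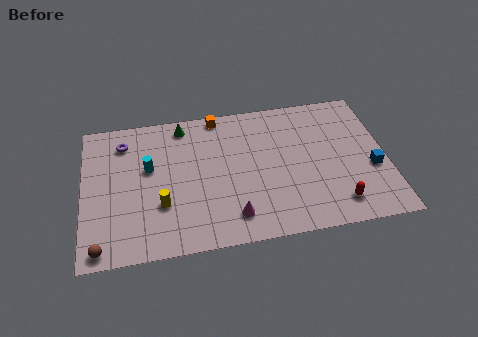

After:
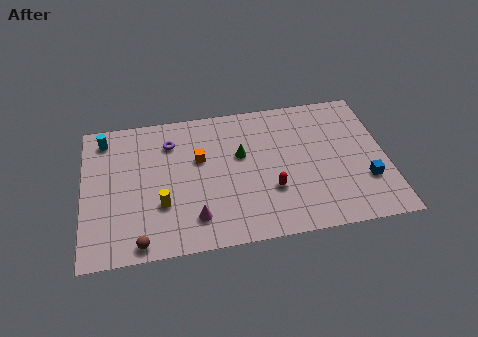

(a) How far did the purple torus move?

2.5

From (2.2, 7.8) to (4.7, 7.4), the purple torus covered √(2.5² + 0.4²) ≈ 2.5 units.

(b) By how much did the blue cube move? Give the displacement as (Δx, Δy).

(-0.4, -0.8)

The blue cube was at about (15.3, 3.8) and moved to about (14.9, 3.0).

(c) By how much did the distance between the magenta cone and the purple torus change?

-2.7

They were about 8.2 units apart before and 5.5 after — 2.7 units closer together.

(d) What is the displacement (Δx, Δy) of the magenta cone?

(-2.0, 0.2)

The magenta cone was at about (7.8, 1.8) and moved to about (5.8, 2.0).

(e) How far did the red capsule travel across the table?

3.7

The red capsule was near (13.3, 1.7) before and (9.9, 3.2) after, so it travelled √(3.4² + 1.5²) ≈ 3.7 units.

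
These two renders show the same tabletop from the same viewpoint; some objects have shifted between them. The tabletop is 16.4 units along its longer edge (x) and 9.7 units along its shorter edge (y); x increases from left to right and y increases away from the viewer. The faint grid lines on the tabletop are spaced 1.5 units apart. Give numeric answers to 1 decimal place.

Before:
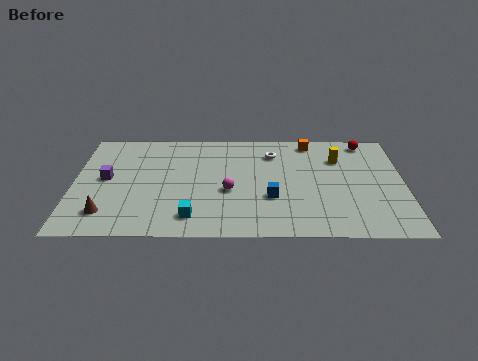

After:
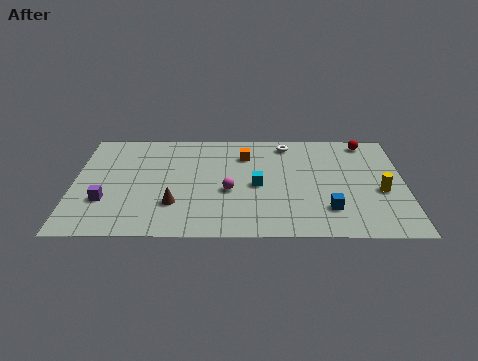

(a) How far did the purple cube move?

2.0

The purple cube was near (1.6, 5.1) before and (1.6, 3.1) after, so it travelled √(0.0² + 2.0²) ≈ 2.0 units.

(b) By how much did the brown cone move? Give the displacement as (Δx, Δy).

(3.3, 0.8)

The brown cone started near (1.7, 2.0) and ended near (5.0, 2.8).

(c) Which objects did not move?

the magenta sphere and the red sphere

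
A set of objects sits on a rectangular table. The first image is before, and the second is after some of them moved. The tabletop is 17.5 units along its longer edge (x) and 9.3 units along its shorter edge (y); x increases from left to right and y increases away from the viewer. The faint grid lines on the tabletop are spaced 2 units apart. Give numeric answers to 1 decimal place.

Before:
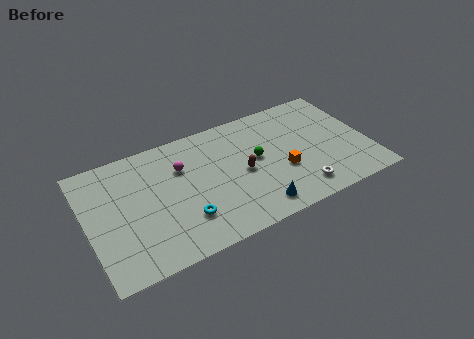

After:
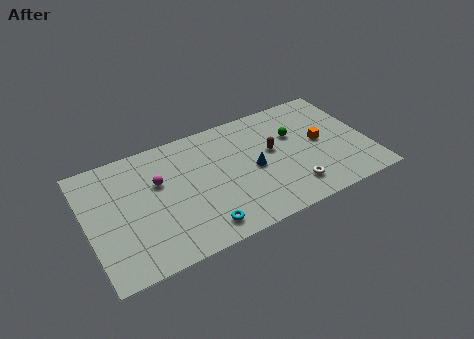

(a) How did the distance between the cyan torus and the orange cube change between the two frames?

+2.3

They were about 6.4 units apart before and 8.7 after — 2.3 units further apart.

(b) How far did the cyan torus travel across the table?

1.4

The cyan torus was near (5.7, 2.5) before and (6.6, 1.4) after, so it travelled √(0.9² + 1.1²) ≈ 1.4 units.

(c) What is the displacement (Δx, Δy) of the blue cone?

(0.3, 3.0)

The blue cone started near (10.0, 1.4) and ended near (10.3, 4.4).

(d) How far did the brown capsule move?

2.2

The brown capsule was near (9.6, 4.4) before and (11.6, 5.3) after, so it travelled √(2.0² + 0.9²) ≈ 2.2 units.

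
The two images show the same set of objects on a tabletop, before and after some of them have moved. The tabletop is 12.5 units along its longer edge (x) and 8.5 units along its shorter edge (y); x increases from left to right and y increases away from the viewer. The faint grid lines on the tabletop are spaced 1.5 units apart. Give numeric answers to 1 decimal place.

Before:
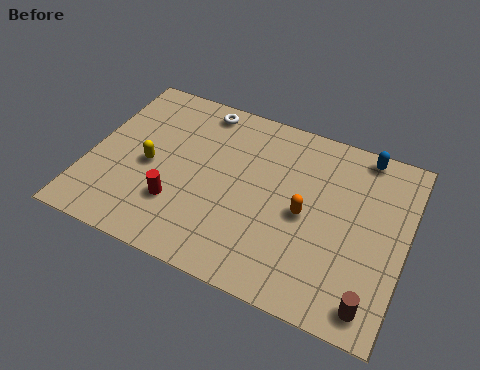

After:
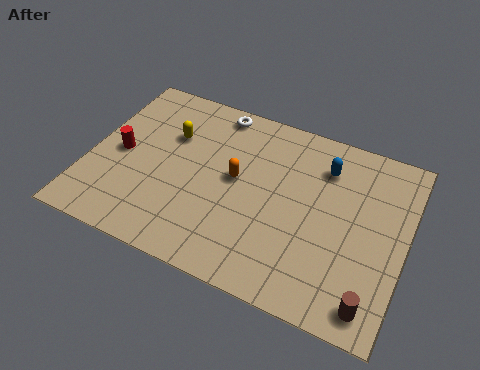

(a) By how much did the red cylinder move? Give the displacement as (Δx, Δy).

(-2.5, 1.6)

The red cylinder started near (3.7, 2.5) and ended near (1.2, 4.1).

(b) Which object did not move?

the brown cylinder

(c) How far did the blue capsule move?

1.8

From (10.5, 7.7) to (9.1, 6.5), the blue capsule covered √(1.4² + 1.2²) ≈ 1.8 units.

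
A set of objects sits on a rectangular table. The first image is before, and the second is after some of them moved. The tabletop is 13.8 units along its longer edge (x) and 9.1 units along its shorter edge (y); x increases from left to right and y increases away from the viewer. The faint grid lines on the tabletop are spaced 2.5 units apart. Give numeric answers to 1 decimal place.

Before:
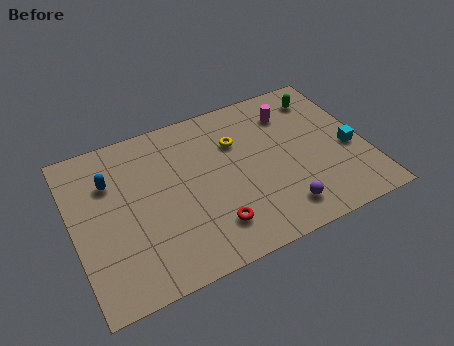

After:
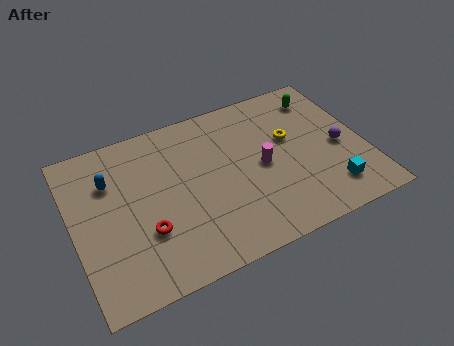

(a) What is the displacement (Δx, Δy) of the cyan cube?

(-1.2, -2.0)

The cyan cube started near (13.0, 3.8) and ended near (11.8, 1.8).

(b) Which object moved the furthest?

the purple sphere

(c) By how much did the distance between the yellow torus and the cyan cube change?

-1.7

The distance was about 5.7 in the first image and 4.0 in the second, so they moved 1.7 units closer together.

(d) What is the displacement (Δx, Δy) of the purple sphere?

(3.2, 2.5)

The purple sphere was at about (9.4, 1.6) and moved to about (12.6, 4.1).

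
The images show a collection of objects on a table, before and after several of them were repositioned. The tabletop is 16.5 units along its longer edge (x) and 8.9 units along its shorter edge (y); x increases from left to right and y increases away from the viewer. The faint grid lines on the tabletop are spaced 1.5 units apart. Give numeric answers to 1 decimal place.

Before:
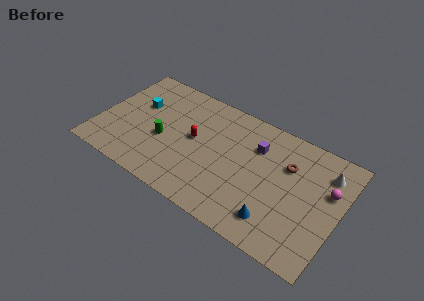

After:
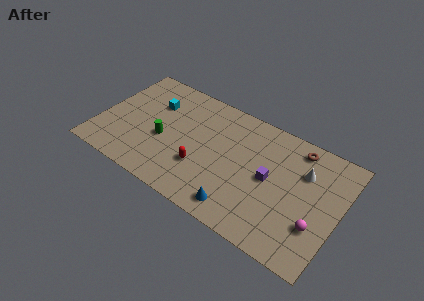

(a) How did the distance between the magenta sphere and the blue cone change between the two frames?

+0.3

They were about 4.9 units apart before and 5.2 after — 0.3 units further apart.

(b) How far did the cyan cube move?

1.2

From (2.4, 5.6) to (3.4, 6.2), the cyan cube covered √(1.0² + 0.6²) ≈ 1.2 units.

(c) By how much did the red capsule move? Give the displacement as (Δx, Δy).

(0.8, -1.9)

From the two frames, the red capsule sits at roughly (6.5, 4.8) before and (7.3, 2.9) after.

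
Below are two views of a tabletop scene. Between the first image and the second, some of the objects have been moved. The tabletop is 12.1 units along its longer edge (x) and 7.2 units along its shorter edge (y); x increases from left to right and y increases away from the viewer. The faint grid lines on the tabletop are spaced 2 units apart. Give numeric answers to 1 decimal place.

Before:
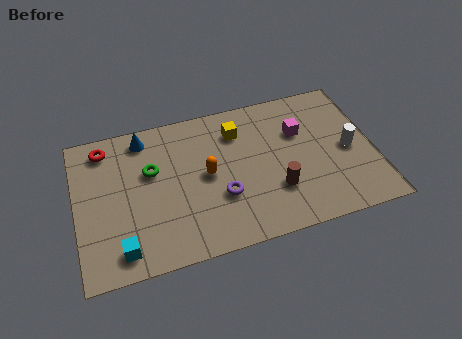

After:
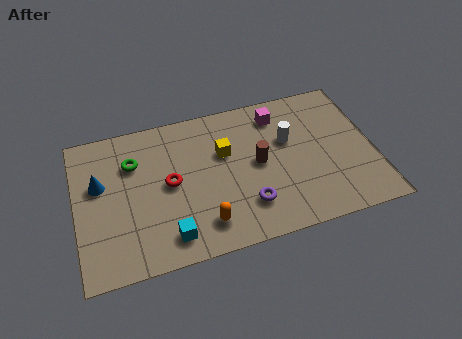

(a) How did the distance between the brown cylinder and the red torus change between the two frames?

-4.2

They were about 7.8 units apart before and 3.6 after — 4.2 units closer together.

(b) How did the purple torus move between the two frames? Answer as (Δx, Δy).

(1.0, -0.7)

From the two frames, the purple torus sits at roughly (5.8, 2.5) before and (6.8, 1.8) after.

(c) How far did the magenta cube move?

1.4

The magenta cube moved from about (9.2, 4.8) to (8.4, 5.9), a distance of √(0.8² + 1.1²) ≈ 1.4.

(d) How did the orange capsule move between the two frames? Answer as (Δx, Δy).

(-0.3, -2.3)

The orange capsule was at about (5.3, 3.7) and moved to about (5.0, 1.4).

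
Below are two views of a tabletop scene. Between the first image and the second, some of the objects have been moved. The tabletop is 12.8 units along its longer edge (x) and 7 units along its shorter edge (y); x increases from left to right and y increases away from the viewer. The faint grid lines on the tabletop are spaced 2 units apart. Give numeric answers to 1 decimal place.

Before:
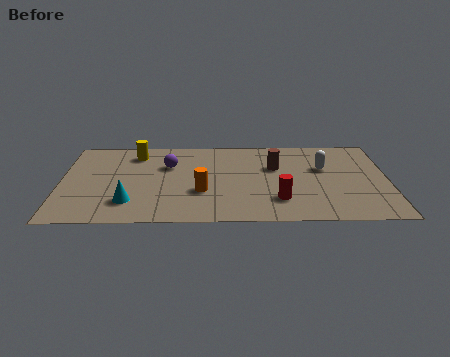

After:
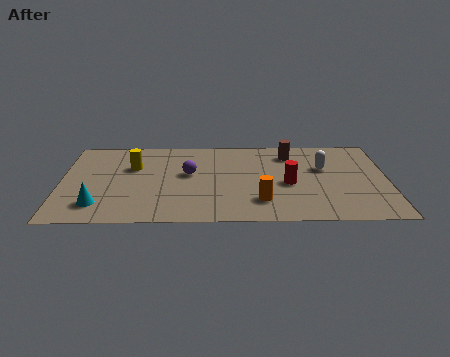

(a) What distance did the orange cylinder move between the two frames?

2.4

From (5.5, 2.5) to (7.8, 1.7), the orange cylinder covered √(2.3² + 0.8²) ≈ 2.4 units.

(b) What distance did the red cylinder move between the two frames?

1.4

The red cylinder was near (8.5, 1.8) before and (8.9, 3.1) after, so it travelled √(0.4² + 1.3²) ≈ 1.4 units.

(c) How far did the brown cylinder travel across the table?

1.3

The brown cylinder was near (8.4, 4.5) before and (9.0, 5.6) after, so it travelled √(0.6² + 1.1²) ≈ 1.3 units.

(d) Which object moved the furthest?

the orange cylinder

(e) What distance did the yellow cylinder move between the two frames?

1.1

The yellow cylinder was near (2.9, 5.7) before and (2.8, 4.6) after, so it travelled √(0.1² + 1.1²) ≈ 1.1 units.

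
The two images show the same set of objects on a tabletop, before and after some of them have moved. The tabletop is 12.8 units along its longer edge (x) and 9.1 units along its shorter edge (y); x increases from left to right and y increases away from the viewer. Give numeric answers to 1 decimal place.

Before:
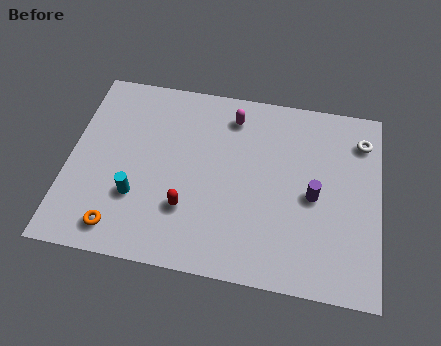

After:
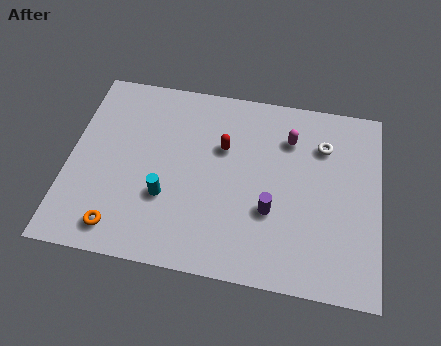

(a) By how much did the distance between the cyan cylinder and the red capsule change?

+1.5

Before: roughly 2.1 units apart; after: 3.6. That's 1.5 units further apart.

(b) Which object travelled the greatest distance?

the red capsule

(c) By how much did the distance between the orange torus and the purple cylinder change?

-1.9

Before: roughly 8.3 units apart; after: 6.4. That's 1.9 units closer together.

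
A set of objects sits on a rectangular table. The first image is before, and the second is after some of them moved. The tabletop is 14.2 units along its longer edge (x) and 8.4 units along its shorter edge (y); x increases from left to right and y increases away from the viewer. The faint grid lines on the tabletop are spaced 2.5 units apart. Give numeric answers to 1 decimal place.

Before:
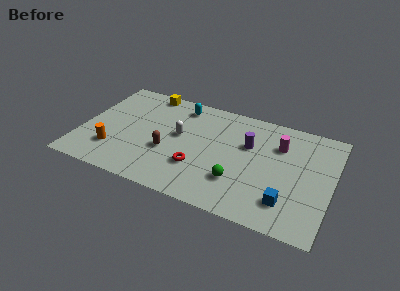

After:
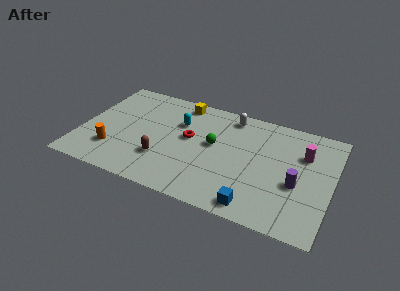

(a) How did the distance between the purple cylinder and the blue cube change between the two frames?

-1.1

The distance was about 4.3 in the first image and 3.2 in the second, so they moved 1.1 units closer together.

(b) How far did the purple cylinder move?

3.5

The purple cylinder moved from about (9.4, 5.4) to (12.3, 3.4), a distance of √(2.9² + 2.0²) ≈ 3.5.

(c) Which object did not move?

the orange cylinder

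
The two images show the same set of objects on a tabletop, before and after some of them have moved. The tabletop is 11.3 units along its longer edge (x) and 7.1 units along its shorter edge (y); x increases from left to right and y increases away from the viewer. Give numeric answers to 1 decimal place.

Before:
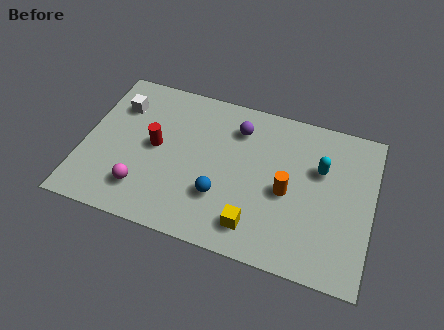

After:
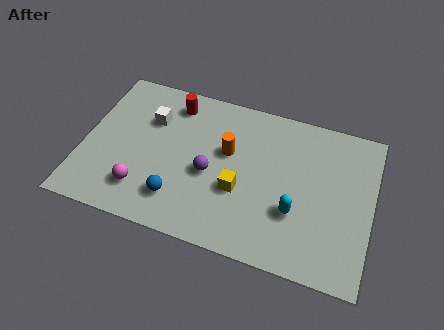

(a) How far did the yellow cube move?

1.6

From (6.9, 1.3) to (6.2, 2.7), the yellow cube covered √(0.7² + 1.4²) ≈ 1.6 units.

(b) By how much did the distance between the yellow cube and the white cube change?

-2.6

Before: roughly 6.9 units apart; after: 4.3. That's 2.6 units closer together.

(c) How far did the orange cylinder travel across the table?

2.6

The orange cylinder moved from about (8.0, 3.2) to (5.6, 4.3), a distance of √(2.4² + 1.1²) ≈ 2.6.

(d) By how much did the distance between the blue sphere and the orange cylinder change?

+0.5

They were about 2.7 units apart before and 3.2 after — 0.5 units further apart.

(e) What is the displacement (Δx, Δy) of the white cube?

(1.3, -0.3)

The white cube started near (1.2, 5.2) and ended near (2.5, 4.9).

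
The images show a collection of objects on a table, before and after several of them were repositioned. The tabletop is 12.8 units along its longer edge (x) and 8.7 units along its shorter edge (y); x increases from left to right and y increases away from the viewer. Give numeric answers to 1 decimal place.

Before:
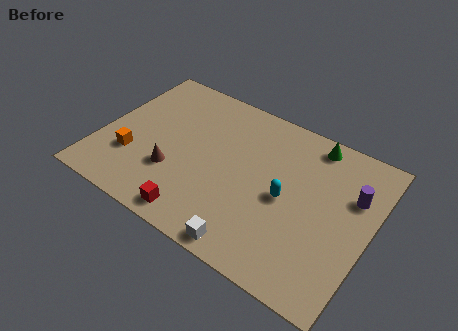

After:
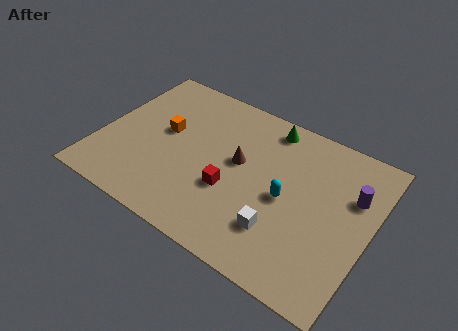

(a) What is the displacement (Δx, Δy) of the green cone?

(-2.1, -0.1)

From the two frames, the green cone sits at roughly (9.6, 7.7) before and (7.5, 7.6) after.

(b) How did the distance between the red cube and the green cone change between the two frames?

-3.5

They were about 8.0 units apart before and 4.5 after — 3.5 units closer together.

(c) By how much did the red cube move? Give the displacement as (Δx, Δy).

(1.2, 2.2)

From the two frames, the red cube sits at roughly (5.2, 1.0) before and (6.4, 3.2) after.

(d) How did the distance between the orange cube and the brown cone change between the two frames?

+1.6

They were about 2.0 units apart before and 3.6 after — 1.6 units further apart.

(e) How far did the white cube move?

1.9

The white cube moved from about (7.8, 0.8) to (8.9, 2.3), a distance of √(1.1² + 1.5²) ≈ 1.9.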